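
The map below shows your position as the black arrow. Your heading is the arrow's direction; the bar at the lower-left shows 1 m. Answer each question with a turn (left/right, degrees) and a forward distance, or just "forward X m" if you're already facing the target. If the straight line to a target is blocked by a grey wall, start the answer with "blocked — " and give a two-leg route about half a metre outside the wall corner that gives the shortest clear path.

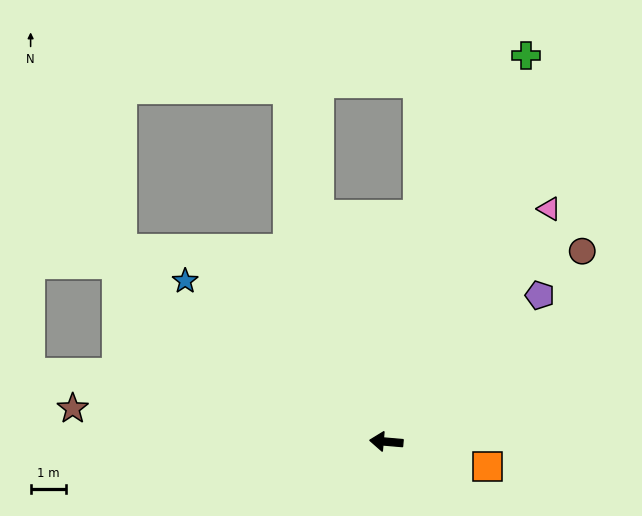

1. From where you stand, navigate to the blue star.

turn right 34°, forward 7.3 m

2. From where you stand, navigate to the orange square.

turn left 171°, forward 2.9 m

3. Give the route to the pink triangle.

turn right 120°, forward 8.0 m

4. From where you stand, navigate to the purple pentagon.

turn right 131°, forward 6.0 m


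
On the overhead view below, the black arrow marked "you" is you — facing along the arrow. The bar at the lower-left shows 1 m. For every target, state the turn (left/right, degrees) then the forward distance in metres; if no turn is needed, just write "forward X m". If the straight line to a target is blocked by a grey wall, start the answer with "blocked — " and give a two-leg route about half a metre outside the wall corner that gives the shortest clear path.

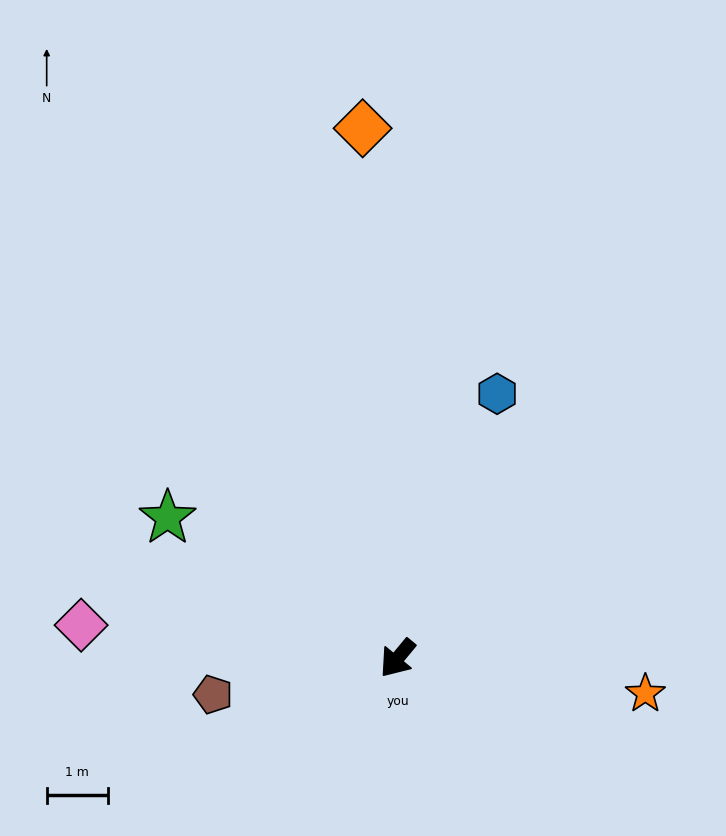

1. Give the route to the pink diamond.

turn right 56°, forward 5.2 m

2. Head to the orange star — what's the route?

turn left 122°, forward 4.1 m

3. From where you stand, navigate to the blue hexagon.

turn right 161°, forward 4.6 m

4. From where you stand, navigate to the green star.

turn right 82°, forward 4.4 m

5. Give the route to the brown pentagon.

turn right 39°, forward 3.1 m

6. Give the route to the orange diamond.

turn right 137°, forward 8.7 m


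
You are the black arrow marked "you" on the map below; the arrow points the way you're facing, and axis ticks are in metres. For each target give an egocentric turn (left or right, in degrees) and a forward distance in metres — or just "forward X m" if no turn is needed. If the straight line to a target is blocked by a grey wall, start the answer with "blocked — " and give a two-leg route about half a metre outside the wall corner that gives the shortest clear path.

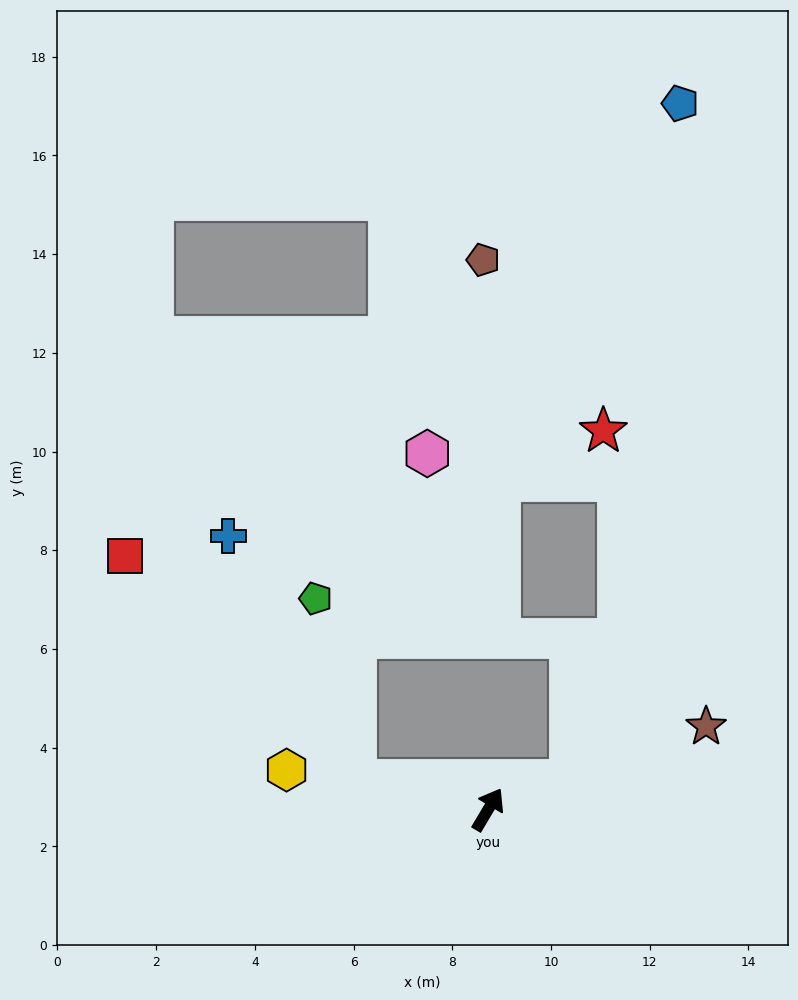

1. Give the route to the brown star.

turn right 38°, forward 4.7 m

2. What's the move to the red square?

blocked — turn left 108°, forward 2.7 m, then turn right 31°, forward 6.5 m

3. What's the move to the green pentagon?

blocked — turn left 108°, forward 2.7 m, then turn right 65°, forward 3.8 m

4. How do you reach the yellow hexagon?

turn left 110°, forward 4.2 m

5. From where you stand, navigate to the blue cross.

blocked — turn left 108°, forward 2.7 m, then turn right 50°, forward 5.6 m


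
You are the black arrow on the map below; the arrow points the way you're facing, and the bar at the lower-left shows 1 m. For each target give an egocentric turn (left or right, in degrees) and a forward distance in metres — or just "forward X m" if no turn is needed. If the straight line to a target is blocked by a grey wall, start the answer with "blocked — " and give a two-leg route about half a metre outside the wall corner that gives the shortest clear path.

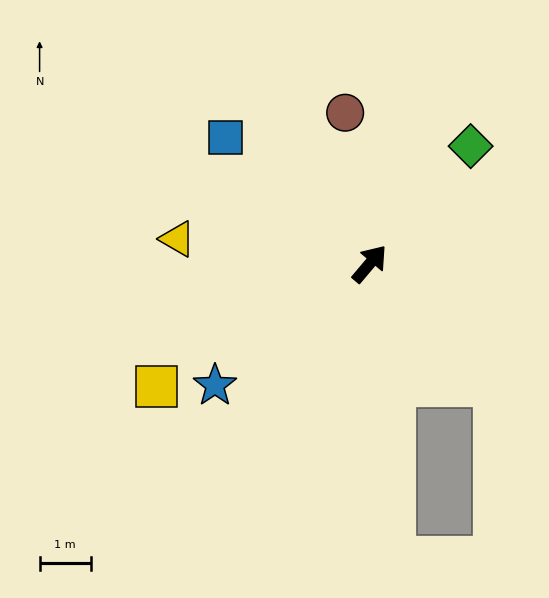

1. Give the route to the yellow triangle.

turn left 123°, forward 3.8 m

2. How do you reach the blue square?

turn left 89°, forward 3.8 m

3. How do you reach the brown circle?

turn left 49°, forward 3.0 m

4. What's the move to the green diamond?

forward 3.0 m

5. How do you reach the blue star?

turn left 168°, forward 3.9 m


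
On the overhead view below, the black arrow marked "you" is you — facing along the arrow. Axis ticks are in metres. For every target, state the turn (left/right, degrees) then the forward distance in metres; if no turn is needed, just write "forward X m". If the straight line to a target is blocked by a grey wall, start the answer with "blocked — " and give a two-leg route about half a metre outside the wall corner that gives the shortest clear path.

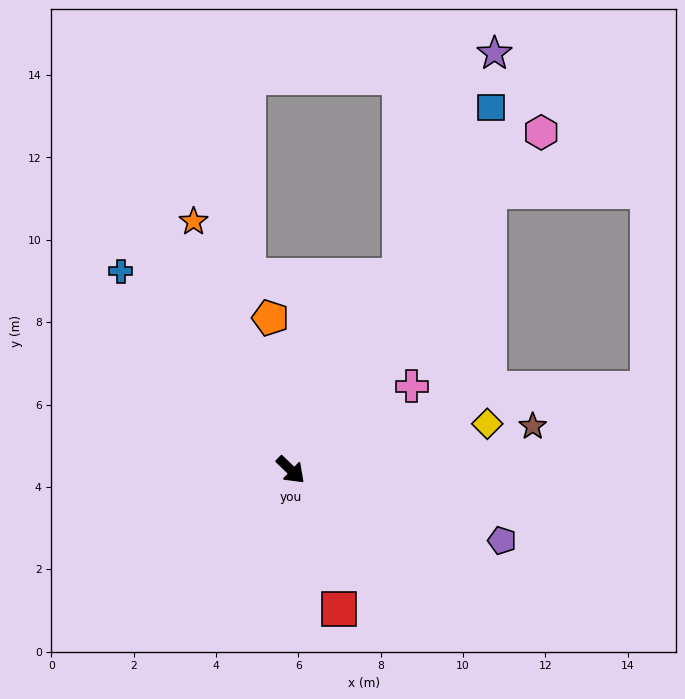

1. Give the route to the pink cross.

turn left 79°, forward 3.6 m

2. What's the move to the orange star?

turn left 155°, forward 6.5 m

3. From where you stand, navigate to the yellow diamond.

turn left 57°, forward 4.9 m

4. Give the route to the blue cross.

turn left 174°, forward 6.4 m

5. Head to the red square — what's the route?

turn right 27°, forward 3.6 m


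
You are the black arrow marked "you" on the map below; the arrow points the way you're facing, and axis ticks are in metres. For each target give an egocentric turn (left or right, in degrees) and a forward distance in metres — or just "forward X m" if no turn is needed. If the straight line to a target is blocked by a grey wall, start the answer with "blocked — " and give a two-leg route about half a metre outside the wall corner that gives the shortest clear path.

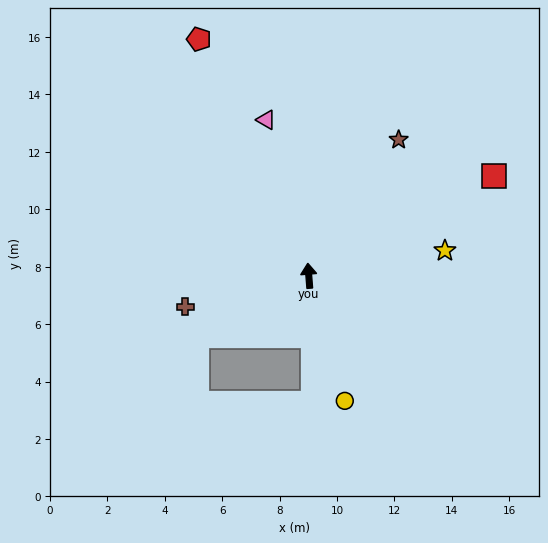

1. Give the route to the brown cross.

turn left 100°, forward 4.4 m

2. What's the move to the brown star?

turn right 38°, forward 5.7 m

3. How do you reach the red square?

turn right 66°, forward 7.3 m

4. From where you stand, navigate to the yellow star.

turn right 84°, forward 4.8 m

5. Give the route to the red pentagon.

turn left 20°, forward 9.1 m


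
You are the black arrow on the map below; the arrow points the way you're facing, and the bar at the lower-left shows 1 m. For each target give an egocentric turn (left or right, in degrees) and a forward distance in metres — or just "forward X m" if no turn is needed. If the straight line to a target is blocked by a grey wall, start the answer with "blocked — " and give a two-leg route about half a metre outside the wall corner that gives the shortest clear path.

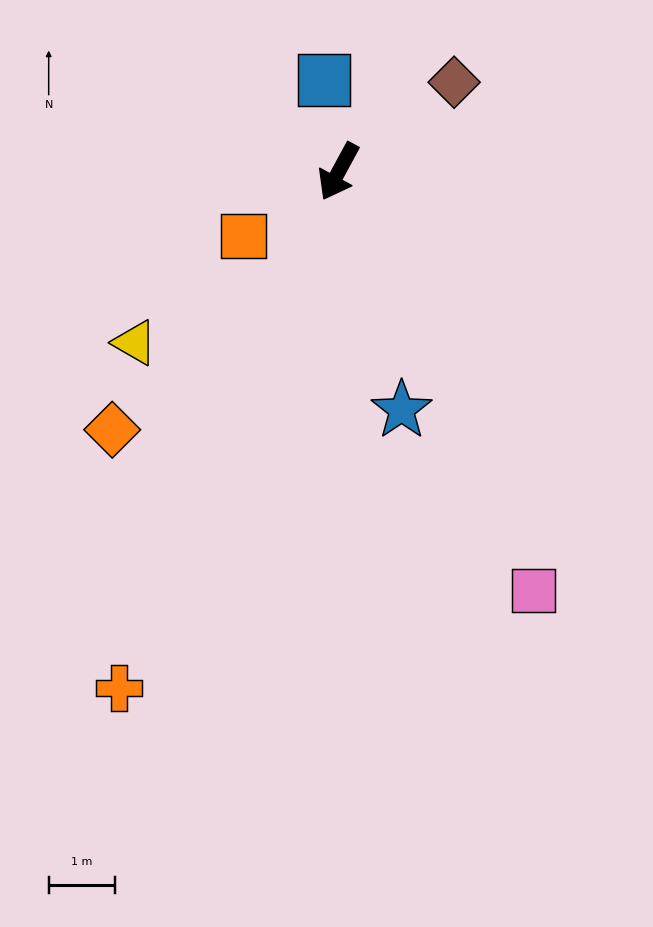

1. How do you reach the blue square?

turn right 143°, forward 1.4 m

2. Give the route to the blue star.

turn left 43°, forward 3.7 m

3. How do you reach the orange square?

turn right 27°, forward 1.7 m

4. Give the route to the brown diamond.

turn left 156°, forward 2.2 m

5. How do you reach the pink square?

turn left 53°, forward 7.0 m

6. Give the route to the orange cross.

turn left 5°, forward 8.5 m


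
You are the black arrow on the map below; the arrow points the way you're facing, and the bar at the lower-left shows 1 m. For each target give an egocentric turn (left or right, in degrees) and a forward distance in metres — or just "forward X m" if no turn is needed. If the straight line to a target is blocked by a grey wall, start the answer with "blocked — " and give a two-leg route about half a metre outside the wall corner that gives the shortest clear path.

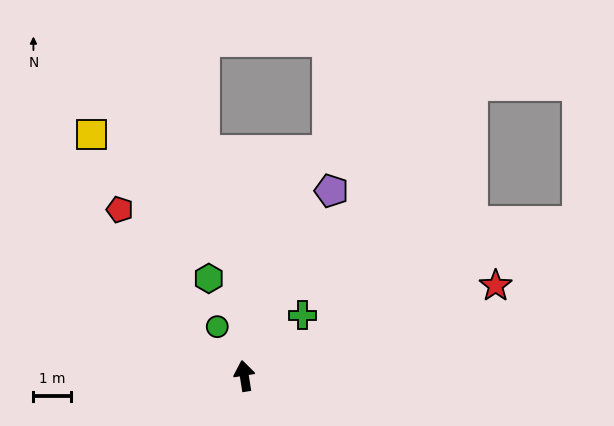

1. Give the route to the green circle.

turn left 20°, forward 1.5 m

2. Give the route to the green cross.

turn right 53°, forward 2.2 m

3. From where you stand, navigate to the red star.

turn right 79°, forward 7.1 m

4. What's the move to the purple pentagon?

turn right 34°, forward 5.4 m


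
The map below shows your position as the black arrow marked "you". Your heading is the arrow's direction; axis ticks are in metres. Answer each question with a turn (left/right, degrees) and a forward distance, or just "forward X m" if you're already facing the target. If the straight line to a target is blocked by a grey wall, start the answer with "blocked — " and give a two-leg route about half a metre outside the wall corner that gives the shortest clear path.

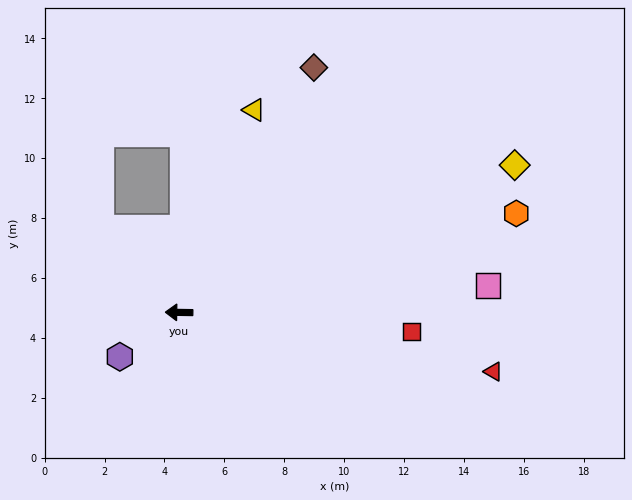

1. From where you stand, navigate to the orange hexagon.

turn right 163°, forward 11.7 m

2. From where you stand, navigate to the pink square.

turn right 174°, forward 10.3 m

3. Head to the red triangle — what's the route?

turn left 170°, forward 10.7 m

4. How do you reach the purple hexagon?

turn left 38°, forward 2.5 m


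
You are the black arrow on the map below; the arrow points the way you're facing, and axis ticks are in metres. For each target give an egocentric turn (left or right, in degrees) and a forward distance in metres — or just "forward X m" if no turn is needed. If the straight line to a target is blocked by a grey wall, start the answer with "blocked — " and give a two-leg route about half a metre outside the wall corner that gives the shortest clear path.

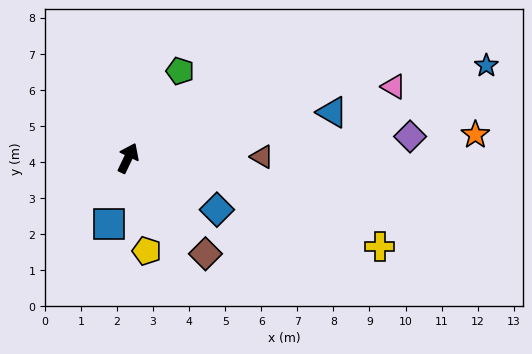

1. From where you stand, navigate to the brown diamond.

turn right 115°, forward 3.4 m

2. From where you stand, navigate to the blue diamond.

turn right 95°, forward 2.8 m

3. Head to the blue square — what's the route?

turn right 170°, forward 1.9 m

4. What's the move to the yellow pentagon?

turn right 143°, forward 2.6 m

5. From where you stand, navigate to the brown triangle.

turn right 64°, forward 3.7 m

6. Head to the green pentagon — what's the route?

turn right 5°, forward 2.8 m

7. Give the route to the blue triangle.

turn right 52°, forward 5.8 m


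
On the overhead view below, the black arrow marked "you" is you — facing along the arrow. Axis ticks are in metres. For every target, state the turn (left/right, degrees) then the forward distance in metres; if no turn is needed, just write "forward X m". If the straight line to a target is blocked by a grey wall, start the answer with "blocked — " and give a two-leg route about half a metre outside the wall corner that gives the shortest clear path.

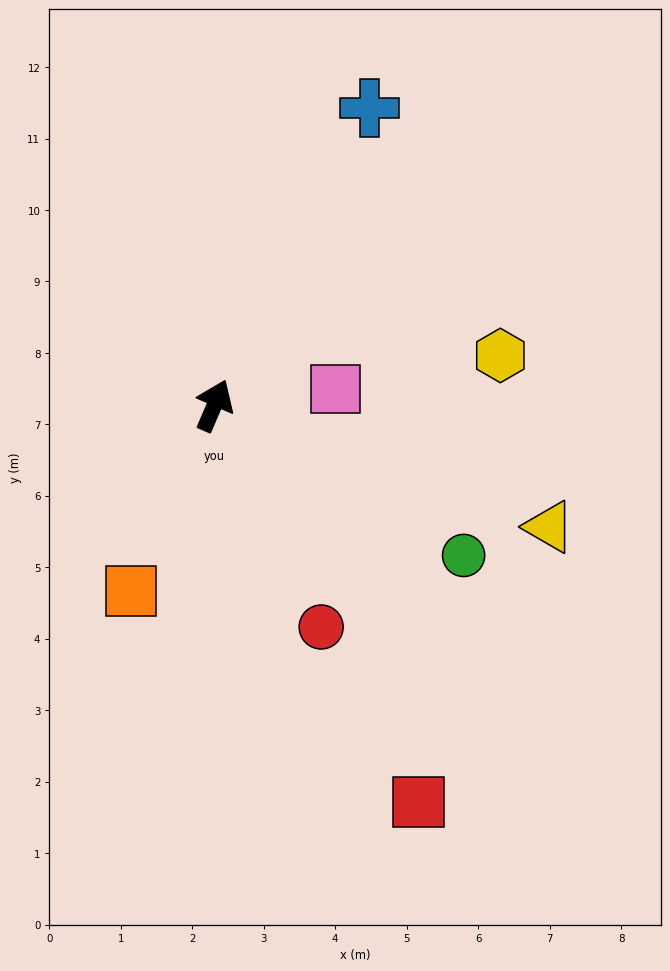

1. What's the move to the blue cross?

turn right 4°, forward 4.7 m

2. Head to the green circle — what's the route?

turn right 98°, forward 4.1 m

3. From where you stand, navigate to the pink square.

turn right 59°, forward 1.7 m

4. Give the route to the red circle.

turn right 131°, forward 3.4 m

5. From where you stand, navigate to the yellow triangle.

turn right 87°, forward 5.0 m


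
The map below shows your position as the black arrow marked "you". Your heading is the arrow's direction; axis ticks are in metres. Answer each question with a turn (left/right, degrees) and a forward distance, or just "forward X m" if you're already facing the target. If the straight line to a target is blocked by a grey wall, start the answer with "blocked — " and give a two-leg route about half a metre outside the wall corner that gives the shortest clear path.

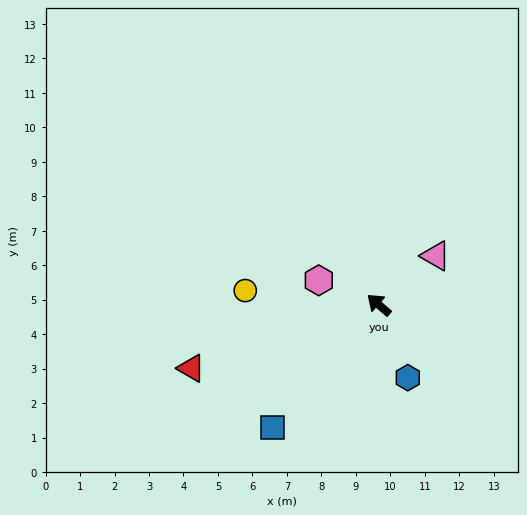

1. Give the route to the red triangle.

turn left 60°, forward 5.7 m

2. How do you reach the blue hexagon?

turn left 153°, forward 2.3 m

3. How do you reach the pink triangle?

turn right 98°, forward 2.2 m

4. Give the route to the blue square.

turn left 90°, forward 4.7 m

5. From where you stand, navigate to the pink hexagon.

turn left 19°, forward 1.9 m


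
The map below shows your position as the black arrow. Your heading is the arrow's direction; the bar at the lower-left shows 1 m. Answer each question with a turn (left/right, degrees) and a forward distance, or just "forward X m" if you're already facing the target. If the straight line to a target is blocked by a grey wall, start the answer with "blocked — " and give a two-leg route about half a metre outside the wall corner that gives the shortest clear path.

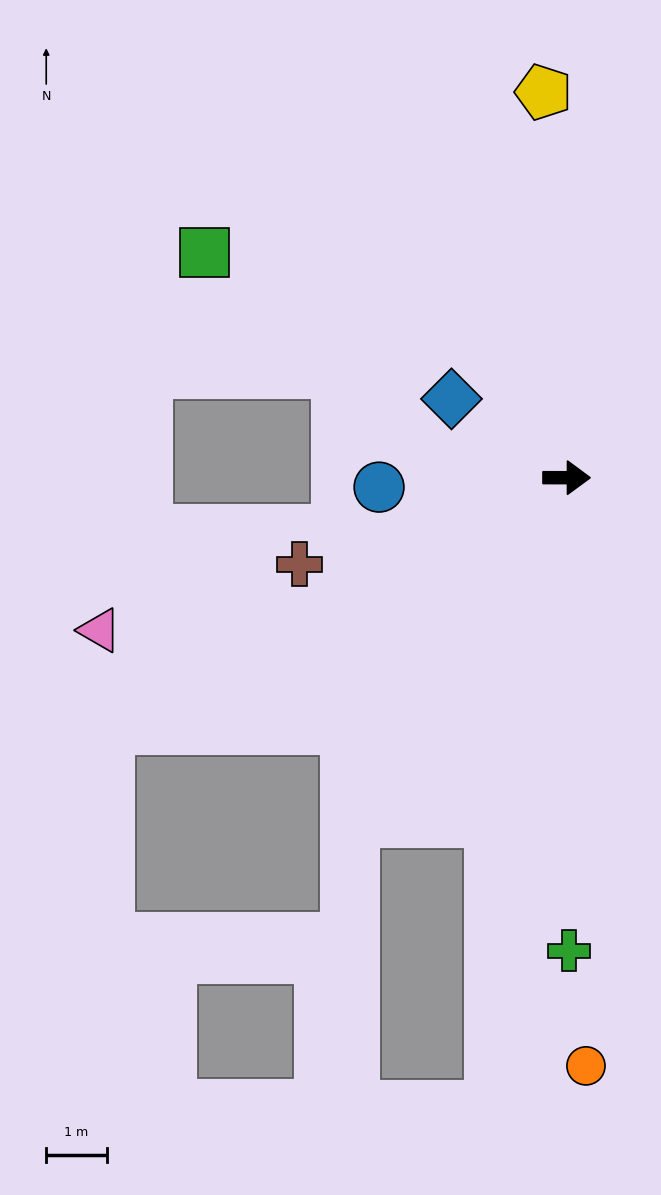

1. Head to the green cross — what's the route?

turn right 90°, forward 7.8 m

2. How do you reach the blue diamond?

turn left 146°, forward 2.3 m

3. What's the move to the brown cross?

turn right 162°, forward 4.7 m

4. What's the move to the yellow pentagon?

turn left 93°, forward 6.4 m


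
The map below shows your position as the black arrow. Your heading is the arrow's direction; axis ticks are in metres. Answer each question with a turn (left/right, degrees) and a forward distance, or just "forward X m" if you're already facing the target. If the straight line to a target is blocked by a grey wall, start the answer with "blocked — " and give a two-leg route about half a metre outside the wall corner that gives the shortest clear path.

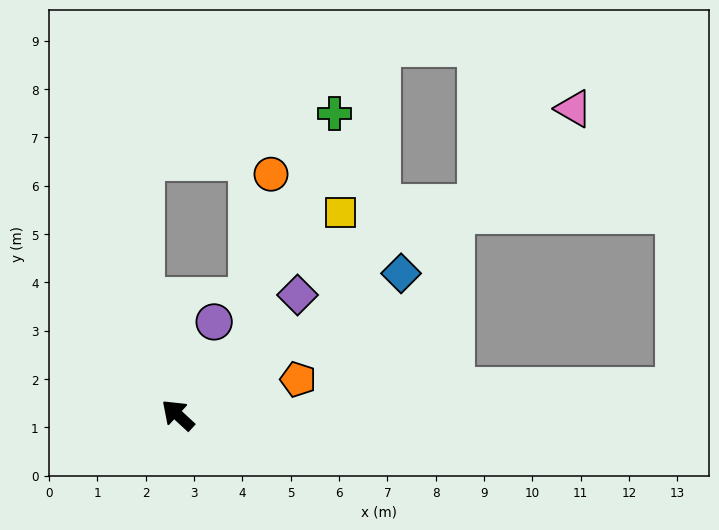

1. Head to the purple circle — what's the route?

turn right 69°, forward 2.1 m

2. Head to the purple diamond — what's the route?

turn right 92°, forward 3.5 m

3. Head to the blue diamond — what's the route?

turn right 105°, forward 5.5 m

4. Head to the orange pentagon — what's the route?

turn right 121°, forward 2.6 m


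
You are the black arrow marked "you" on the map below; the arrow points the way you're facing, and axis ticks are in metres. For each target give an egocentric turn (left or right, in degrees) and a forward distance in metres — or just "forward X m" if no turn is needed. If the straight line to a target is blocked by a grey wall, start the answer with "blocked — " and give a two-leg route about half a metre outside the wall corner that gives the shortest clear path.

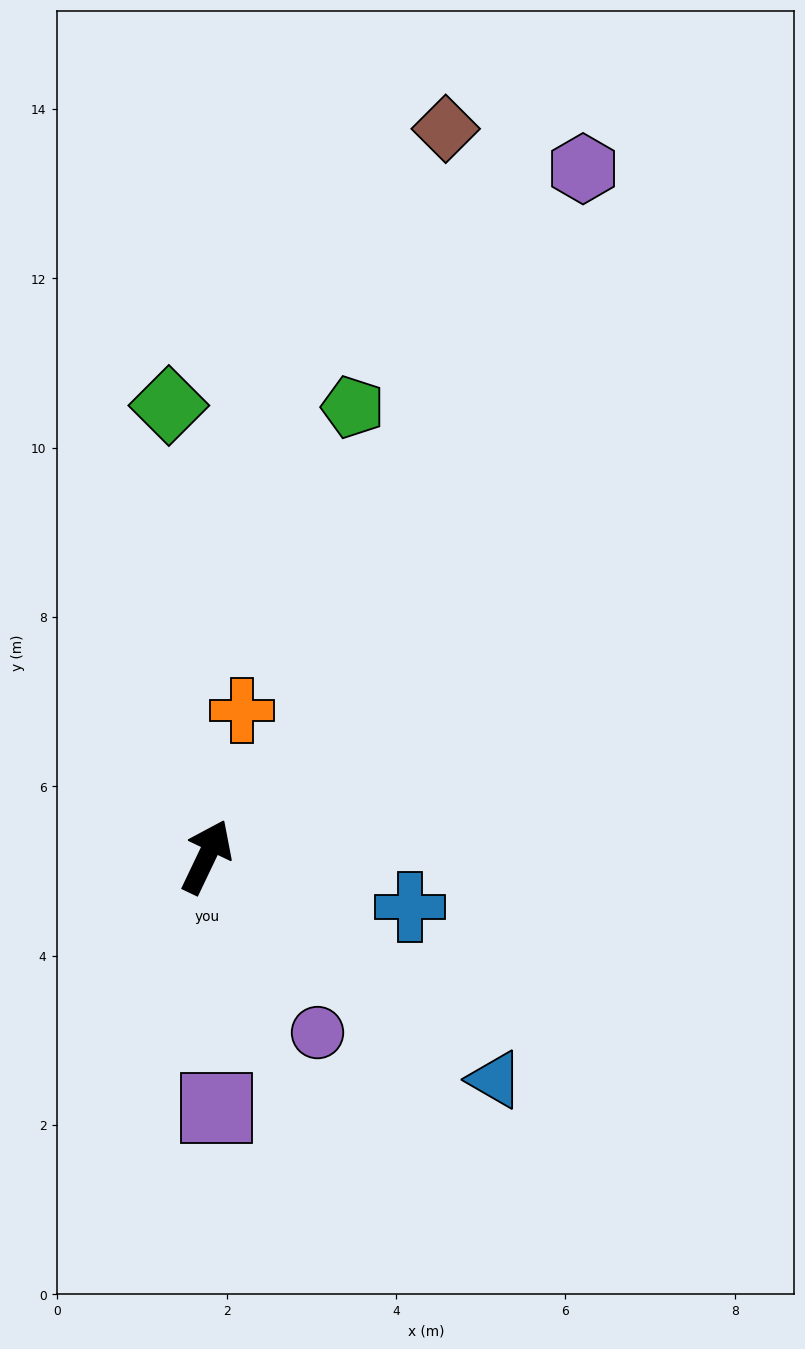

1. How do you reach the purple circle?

turn right 122°, forward 2.5 m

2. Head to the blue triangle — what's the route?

turn right 102°, forward 4.3 m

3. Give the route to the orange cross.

turn left 12°, forward 1.8 m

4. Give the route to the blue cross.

turn right 78°, forward 2.5 m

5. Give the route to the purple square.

turn right 152°, forward 3.0 m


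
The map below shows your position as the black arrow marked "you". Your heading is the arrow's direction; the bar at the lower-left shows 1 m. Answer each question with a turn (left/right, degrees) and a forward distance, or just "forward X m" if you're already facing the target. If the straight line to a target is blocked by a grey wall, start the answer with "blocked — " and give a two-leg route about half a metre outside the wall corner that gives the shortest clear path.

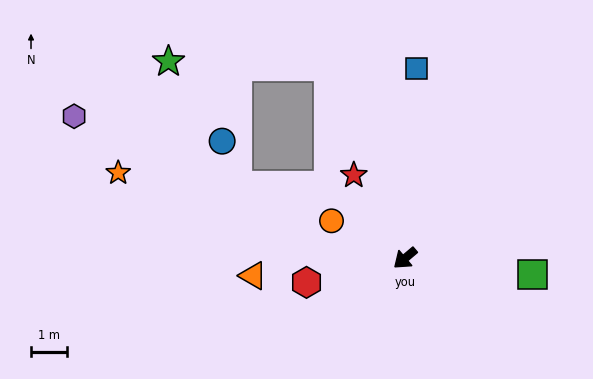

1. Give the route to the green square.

turn left 133°, forward 3.5 m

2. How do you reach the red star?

turn right 99°, forward 2.7 m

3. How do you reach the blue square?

turn right 134°, forward 5.2 m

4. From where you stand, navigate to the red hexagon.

turn right 26°, forward 2.8 m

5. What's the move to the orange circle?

turn right 67°, forward 2.3 m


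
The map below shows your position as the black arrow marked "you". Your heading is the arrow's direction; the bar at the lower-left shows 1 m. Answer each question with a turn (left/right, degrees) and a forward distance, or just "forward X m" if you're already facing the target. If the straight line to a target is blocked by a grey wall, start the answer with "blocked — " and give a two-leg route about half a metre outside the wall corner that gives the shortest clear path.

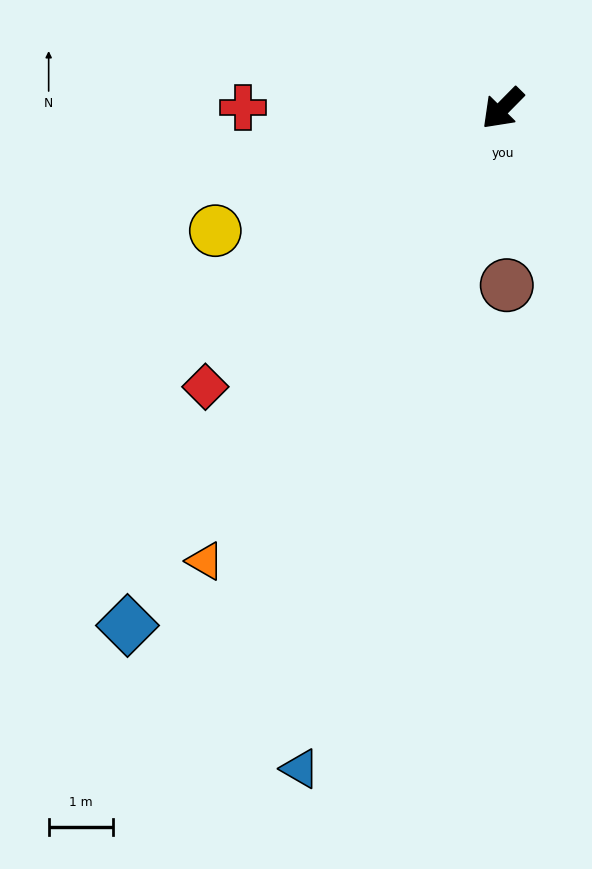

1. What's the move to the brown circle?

turn left 46°, forward 2.7 m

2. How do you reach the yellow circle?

turn right 22°, forward 4.8 m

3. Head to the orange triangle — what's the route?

turn left 11°, forward 8.4 m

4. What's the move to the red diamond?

turn right 2°, forward 6.3 m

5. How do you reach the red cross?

turn right 46°, forward 4.0 m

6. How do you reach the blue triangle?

turn left 28°, forward 10.7 m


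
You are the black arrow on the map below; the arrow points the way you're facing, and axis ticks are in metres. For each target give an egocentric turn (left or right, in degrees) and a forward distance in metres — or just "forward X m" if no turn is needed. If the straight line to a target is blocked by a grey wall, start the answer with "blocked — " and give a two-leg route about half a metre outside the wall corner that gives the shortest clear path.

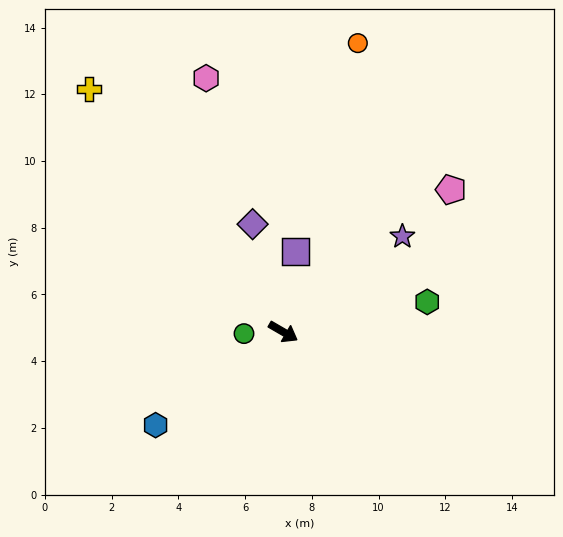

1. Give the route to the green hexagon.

turn left 42°, forward 4.4 m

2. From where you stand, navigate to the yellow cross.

turn left 159°, forward 9.3 m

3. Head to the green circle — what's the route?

turn right 147°, forward 1.2 m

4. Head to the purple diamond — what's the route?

turn left 136°, forward 3.4 m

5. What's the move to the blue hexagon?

turn right 114°, forward 4.7 m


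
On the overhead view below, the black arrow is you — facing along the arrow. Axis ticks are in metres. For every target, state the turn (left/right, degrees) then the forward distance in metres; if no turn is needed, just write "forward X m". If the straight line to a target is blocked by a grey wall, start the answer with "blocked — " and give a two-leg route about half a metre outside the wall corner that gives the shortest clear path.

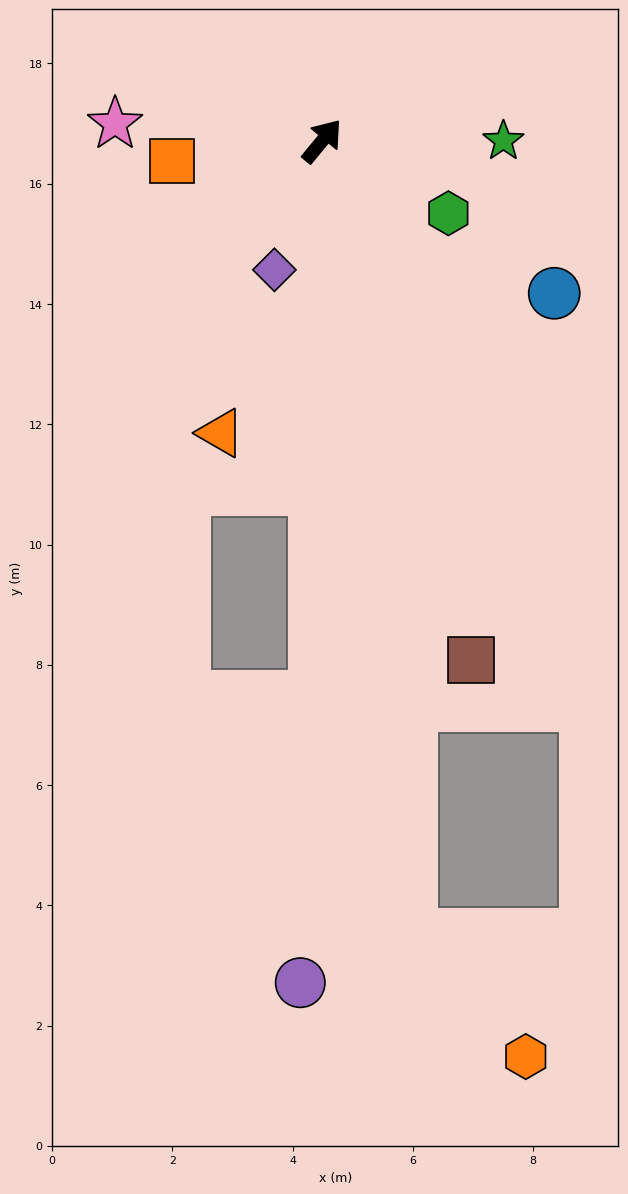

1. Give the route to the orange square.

turn left 137°, forward 2.5 m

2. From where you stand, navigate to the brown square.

turn right 124°, forward 9.0 m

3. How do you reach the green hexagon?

turn right 80°, forward 2.4 m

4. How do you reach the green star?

turn right 50°, forward 3.0 m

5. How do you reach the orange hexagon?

blocked — turn right 134°, forward 13.3 m, then turn left 36°, forward 2.8 m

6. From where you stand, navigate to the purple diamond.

turn right 161°, forward 2.3 m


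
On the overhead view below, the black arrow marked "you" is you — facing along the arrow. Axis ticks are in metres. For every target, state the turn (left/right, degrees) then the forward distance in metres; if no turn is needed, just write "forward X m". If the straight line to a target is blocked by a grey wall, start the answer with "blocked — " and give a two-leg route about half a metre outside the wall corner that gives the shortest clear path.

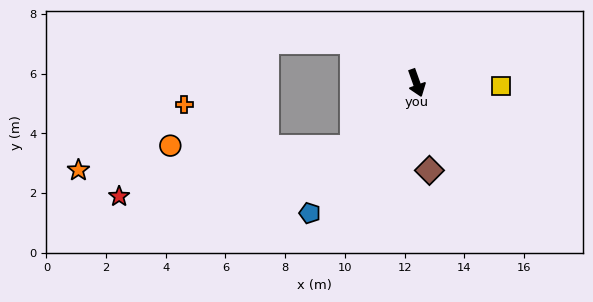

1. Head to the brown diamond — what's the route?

turn right 11°, forward 3.0 m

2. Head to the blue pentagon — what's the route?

turn right 59°, forward 5.6 m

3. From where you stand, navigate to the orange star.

blocked — turn right 65°, forward 3.1 m, then turn right 40°, forward 9.2 m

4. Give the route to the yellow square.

turn left 68°, forward 2.8 m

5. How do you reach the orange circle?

blocked — turn right 65°, forward 3.1 m, then turn right 45°, forward 6.1 m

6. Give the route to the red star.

blocked — turn right 65°, forward 3.1 m, then turn right 33°, forward 8.0 m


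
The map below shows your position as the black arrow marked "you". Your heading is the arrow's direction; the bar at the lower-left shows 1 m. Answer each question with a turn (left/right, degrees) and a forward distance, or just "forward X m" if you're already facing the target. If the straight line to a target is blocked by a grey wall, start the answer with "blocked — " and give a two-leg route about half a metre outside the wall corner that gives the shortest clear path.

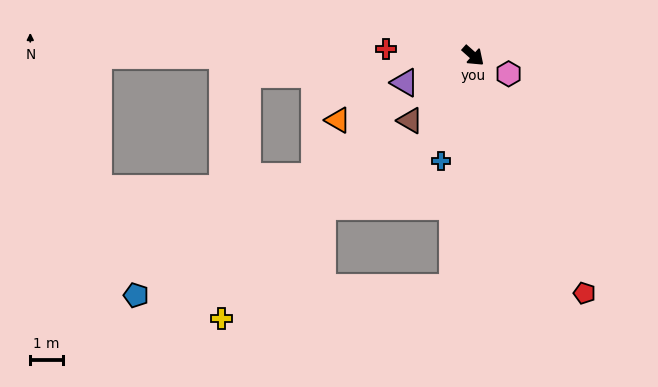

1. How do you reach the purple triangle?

turn right 117°, forward 2.3 m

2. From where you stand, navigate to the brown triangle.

turn right 93°, forward 2.8 m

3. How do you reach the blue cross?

turn right 66°, forward 3.4 m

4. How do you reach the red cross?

turn right 143°, forward 2.7 m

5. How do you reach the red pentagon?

turn right 23°, forward 8.1 m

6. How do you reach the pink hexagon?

turn left 14°, forward 1.2 m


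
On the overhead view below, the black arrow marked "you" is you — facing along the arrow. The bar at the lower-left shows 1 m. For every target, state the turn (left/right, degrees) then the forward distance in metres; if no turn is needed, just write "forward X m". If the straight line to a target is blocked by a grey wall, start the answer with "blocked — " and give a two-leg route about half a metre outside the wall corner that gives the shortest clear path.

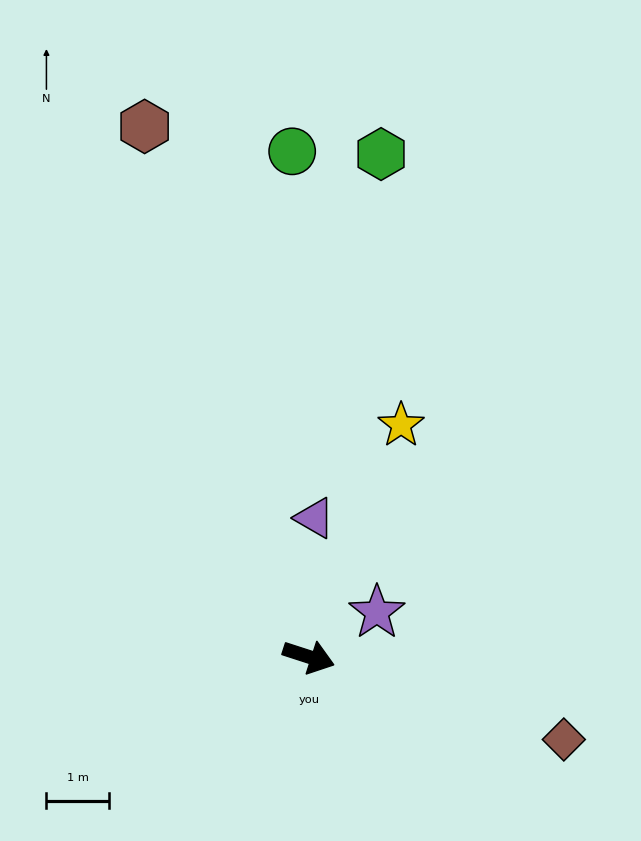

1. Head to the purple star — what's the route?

turn left 51°, forward 1.3 m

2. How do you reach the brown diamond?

forward 4.3 m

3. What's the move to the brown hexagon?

turn left 125°, forward 8.9 m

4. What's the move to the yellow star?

turn left 86°, forward 4.0 m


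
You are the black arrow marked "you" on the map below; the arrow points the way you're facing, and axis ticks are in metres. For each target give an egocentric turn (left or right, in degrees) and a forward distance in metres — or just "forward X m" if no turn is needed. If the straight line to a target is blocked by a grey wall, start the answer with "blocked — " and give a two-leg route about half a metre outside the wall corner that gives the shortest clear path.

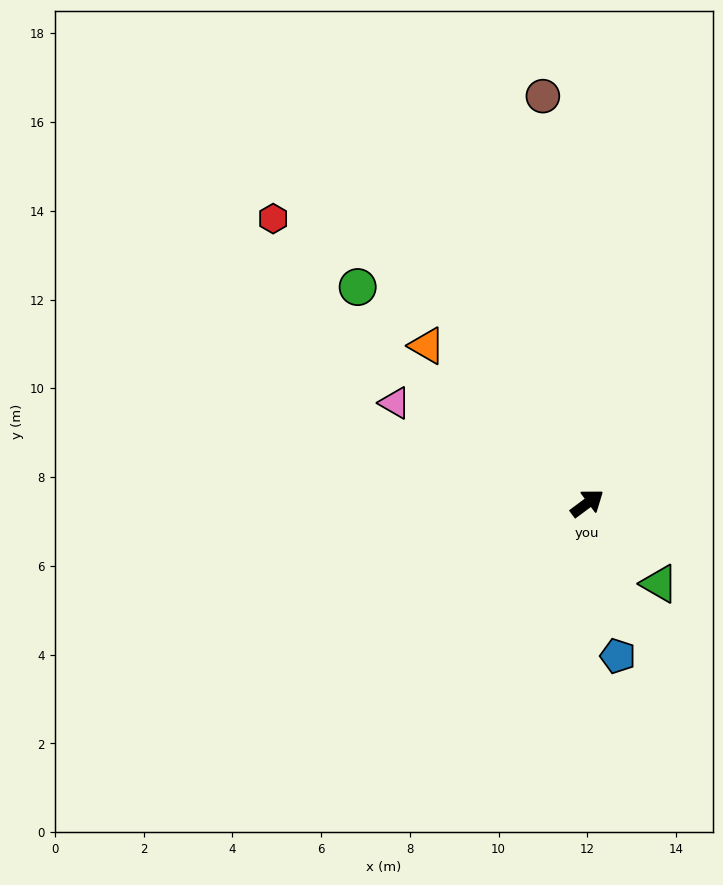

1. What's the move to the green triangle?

turn right 85°, forward 2.4 m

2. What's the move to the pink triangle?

turn left 116°, forward 4.9 m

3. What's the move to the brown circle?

turn left 60°, forward 9.2 m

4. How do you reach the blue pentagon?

turn right 115°, forward 3.5 m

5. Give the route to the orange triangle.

turn left 99°, forward 5.1 m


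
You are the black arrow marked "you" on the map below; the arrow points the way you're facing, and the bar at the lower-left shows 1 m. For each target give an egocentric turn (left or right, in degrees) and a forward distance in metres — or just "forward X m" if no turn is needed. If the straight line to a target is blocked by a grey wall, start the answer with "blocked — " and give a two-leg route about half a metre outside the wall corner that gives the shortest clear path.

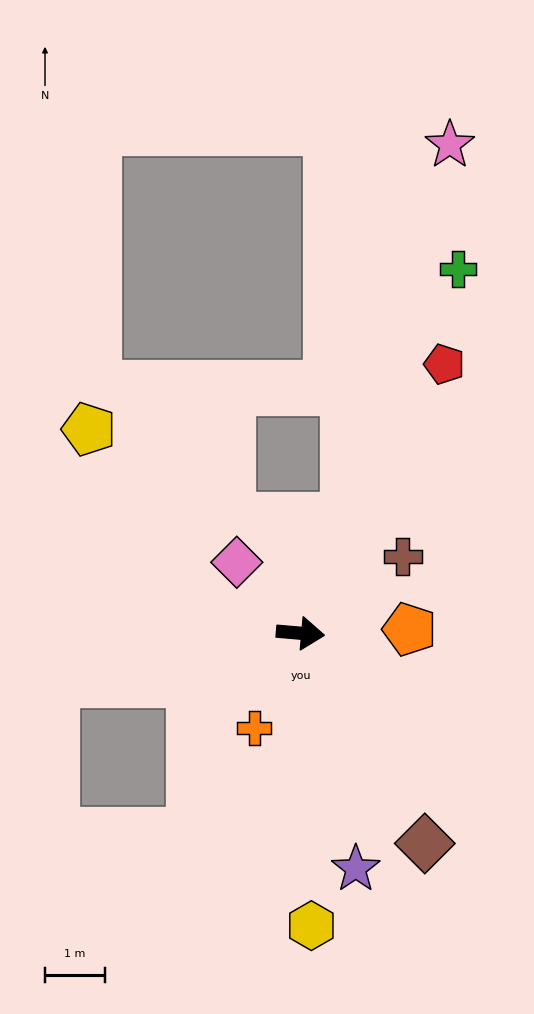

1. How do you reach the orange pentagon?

turn left 7°, forward 1.8 m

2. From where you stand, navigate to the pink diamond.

turn left 137°, forward 1.6 m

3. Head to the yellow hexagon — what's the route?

turn right 83°, forward 4.9 m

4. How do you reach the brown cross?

turn left 42°, forward 2.1 m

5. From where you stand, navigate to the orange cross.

turn right 111°, forward 1.8 m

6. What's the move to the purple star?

turn right 72°, forward 4.0 m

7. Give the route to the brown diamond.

turn right 54°, forward 4.1 m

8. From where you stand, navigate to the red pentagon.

turn left 67°, forward 5.1 m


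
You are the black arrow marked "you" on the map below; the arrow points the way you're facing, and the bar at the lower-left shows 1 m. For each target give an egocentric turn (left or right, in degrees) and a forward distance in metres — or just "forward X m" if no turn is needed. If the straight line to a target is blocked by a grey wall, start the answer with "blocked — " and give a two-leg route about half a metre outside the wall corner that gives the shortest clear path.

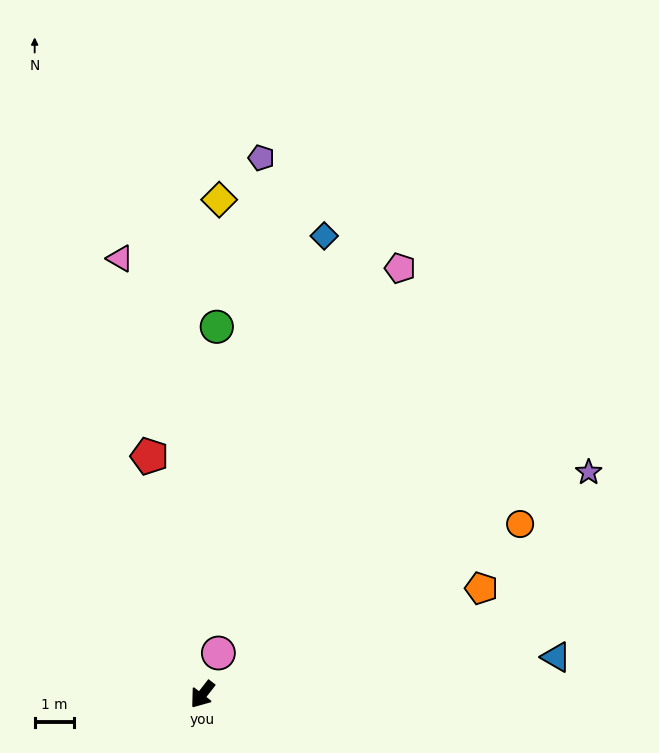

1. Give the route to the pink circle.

turn right 163°, forward 1.1 m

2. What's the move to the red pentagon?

turn right 130°, forward 6.2 m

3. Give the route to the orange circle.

turn left 156°, forward 9.2 m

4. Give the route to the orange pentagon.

turn left 149°, forward 7.6 m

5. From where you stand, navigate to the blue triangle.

turn left 134°, forward 9.0 m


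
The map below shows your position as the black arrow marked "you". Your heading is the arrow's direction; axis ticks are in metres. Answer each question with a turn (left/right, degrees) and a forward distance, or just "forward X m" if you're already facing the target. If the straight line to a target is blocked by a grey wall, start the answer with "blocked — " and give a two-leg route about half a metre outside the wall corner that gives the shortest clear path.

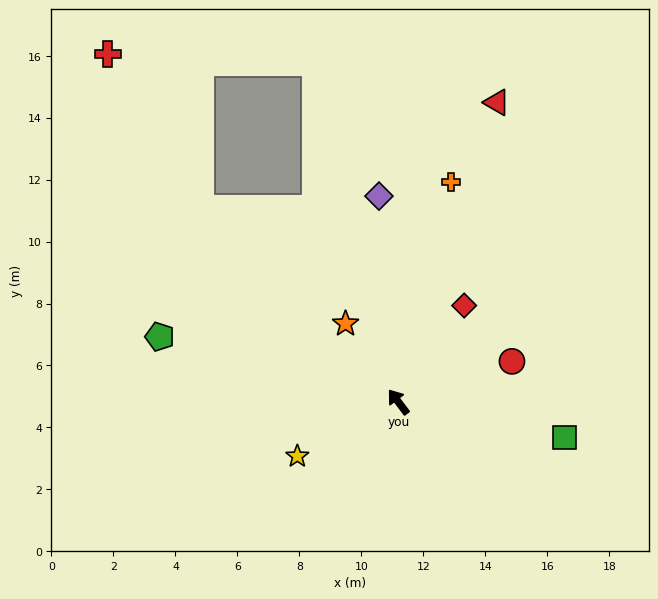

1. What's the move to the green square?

turn right 139°, forward 5.5 m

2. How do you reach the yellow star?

turn left 81°, forward 3.7 m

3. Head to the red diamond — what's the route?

turn right 72°, forward 3.8 m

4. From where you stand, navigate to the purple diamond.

turn right 32°, forward 6.7 m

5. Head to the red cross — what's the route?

blocked — turn left 8°, forward 8.9 m, then turn right 14°, forward 5.8 m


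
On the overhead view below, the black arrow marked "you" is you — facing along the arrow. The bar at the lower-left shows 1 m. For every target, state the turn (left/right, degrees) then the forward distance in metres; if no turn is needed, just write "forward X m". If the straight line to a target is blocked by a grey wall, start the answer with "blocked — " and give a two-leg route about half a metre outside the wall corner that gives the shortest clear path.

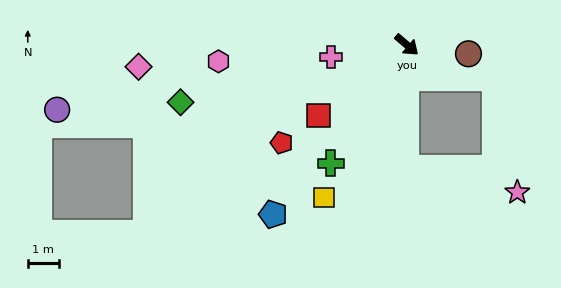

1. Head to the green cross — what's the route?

turn right 82°, forward 4.5 m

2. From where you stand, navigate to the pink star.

blocked — turn right 50°, forward 4.0 m, then turn left 78°, forward 3.7 m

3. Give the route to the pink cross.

turn right 130°, forward 2.5 m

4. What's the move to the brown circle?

turn left 32°, forward 2.0 m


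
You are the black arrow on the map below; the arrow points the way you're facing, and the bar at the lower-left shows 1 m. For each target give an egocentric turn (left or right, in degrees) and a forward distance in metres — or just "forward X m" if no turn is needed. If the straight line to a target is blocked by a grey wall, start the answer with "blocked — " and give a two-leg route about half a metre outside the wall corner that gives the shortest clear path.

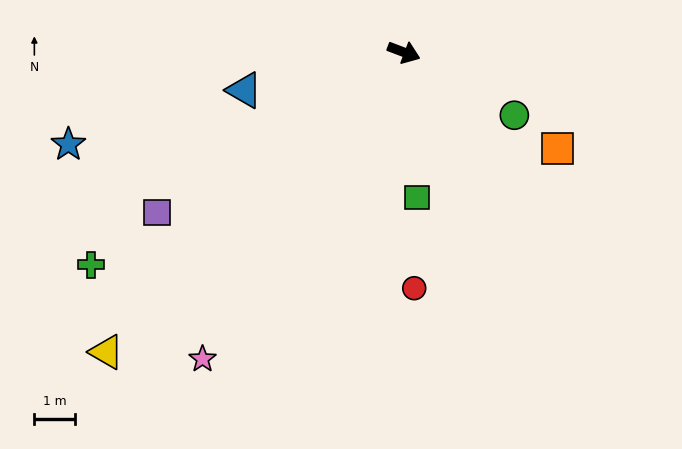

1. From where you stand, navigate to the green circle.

turn right 9°, forward 3.1 m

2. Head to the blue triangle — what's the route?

turn right 146°, forward 4.0 m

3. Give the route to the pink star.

turn right 102°, forward 9.0 m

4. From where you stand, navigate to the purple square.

turn right 126°, forward 7.2 m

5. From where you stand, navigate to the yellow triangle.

turn right 114°, forward 10.3 m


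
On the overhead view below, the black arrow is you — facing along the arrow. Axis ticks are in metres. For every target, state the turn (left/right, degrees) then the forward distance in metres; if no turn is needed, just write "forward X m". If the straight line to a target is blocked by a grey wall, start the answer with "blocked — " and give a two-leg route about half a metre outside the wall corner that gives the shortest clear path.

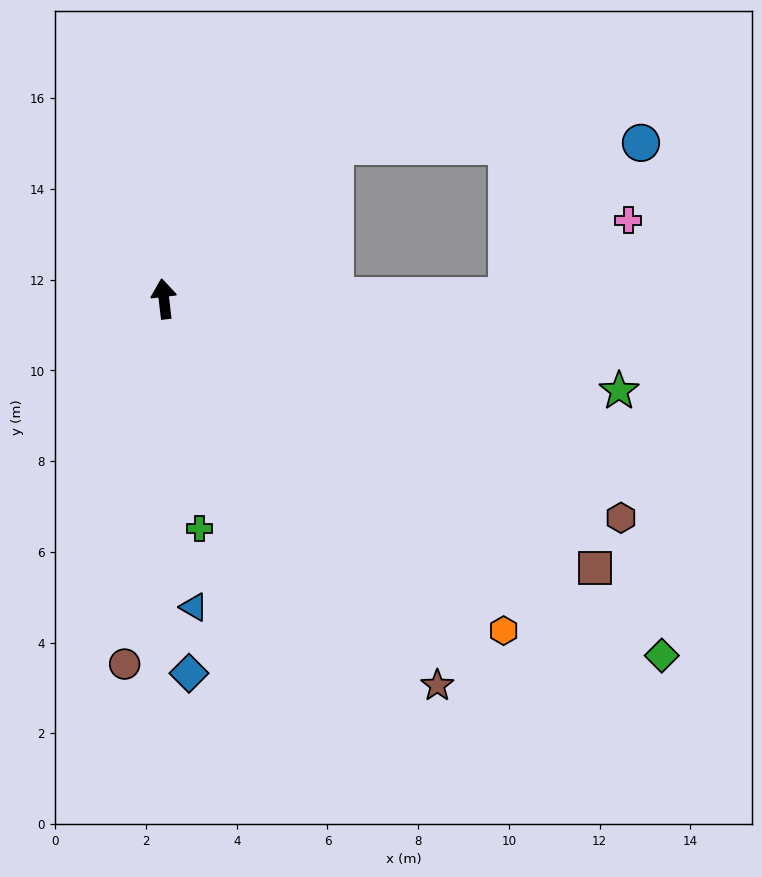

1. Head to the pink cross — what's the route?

blocked — turn right 96°, forward 7.6 m, then turn left 31°, forward 3.2 m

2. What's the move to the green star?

turn right 108°, forward 10.2 m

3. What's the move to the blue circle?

blocked — turn right 55°, forward 5.1 m, then turn right 41°, forward 6.8 m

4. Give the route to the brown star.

turn right 151°, forward 10.4 m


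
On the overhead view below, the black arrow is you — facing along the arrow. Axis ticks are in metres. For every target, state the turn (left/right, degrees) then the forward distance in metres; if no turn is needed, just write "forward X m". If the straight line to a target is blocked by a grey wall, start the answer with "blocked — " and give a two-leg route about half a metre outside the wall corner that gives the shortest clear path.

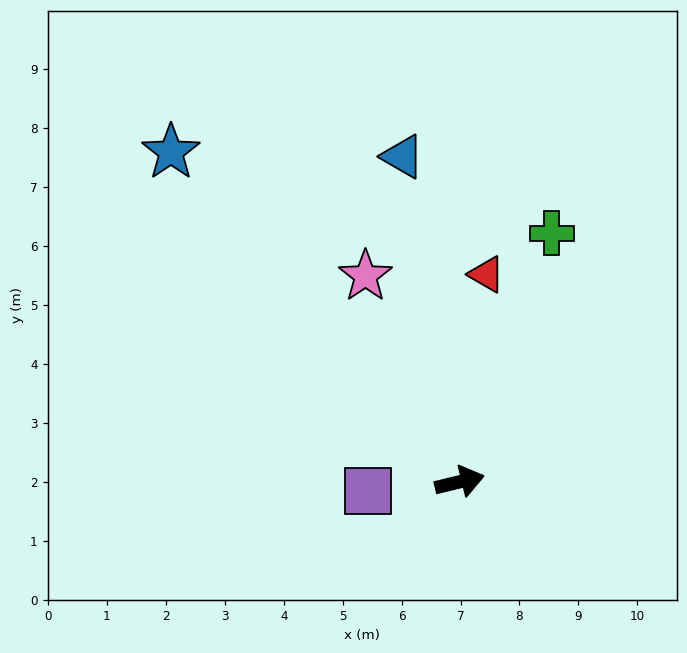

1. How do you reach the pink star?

turn left 101°, forward 3.8 m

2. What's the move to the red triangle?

turn left 69°, forward 3.5 m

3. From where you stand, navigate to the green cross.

turn left 56°, forward 4.5 m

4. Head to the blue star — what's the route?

turn left 118°, forward 7.4 m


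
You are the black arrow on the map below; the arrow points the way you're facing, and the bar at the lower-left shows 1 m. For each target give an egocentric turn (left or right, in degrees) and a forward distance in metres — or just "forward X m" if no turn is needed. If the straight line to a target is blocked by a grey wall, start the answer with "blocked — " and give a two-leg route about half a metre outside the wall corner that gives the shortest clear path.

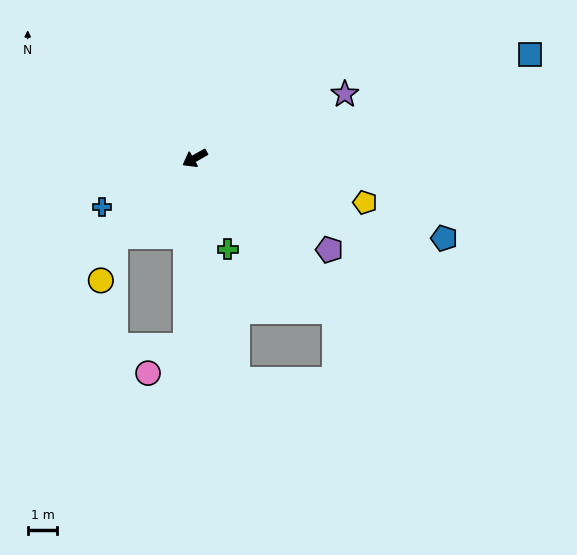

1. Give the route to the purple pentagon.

turn left 116°, forward 5.5 m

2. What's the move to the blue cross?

forward 3.5 m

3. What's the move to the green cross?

turn left 80°, forward 3.3 m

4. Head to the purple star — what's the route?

turn left 174°, forward 5.5 m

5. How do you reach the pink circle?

blocked — turn left 58°, forward 6.3 m, then turn right 51°, forward 1.6 m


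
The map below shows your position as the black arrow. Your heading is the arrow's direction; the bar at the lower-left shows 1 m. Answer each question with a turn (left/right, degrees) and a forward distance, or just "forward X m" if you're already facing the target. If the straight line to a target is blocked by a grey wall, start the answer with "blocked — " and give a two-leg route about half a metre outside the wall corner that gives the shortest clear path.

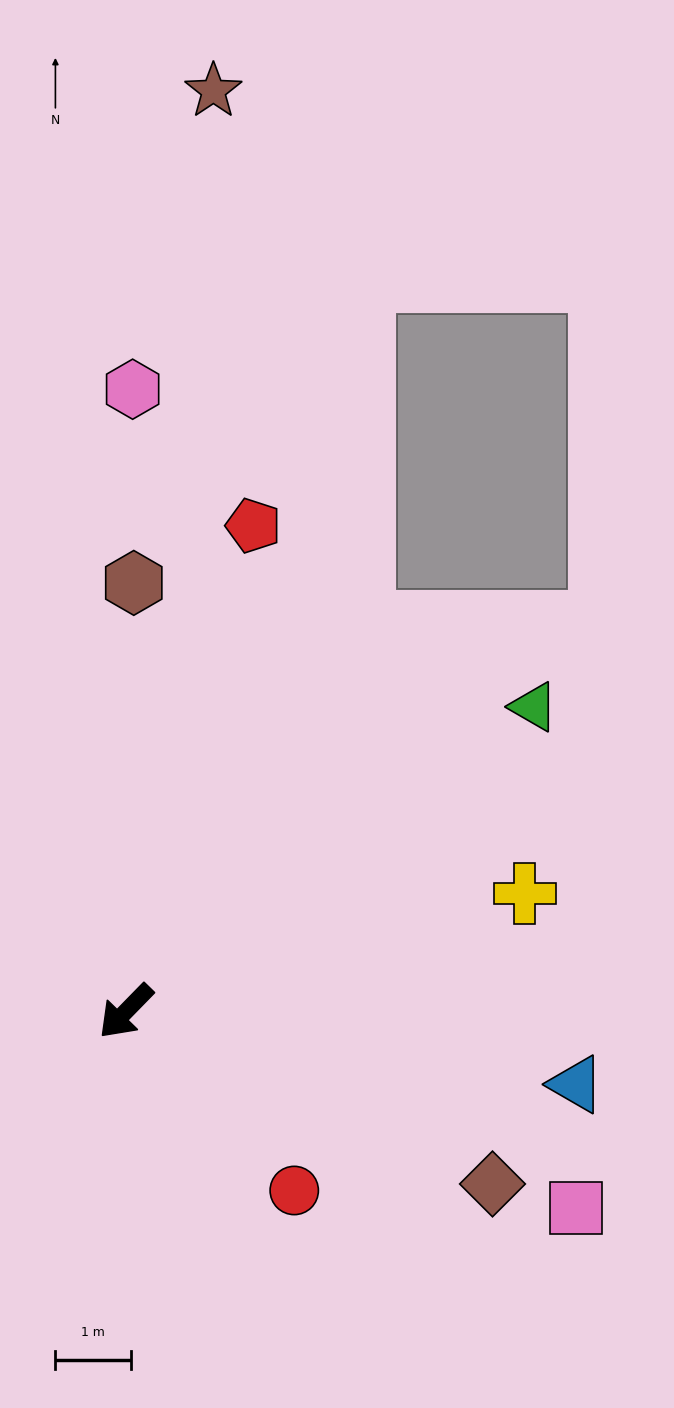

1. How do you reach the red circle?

turn left 88°, forward 3.2 m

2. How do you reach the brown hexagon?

turn right 137°, forward 5.6 m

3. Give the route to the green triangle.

turn left 171°, forward 6.7 m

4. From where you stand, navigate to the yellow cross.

turn left 151°, forward 5.5 m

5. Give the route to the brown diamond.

turn left 109°, forward 5.3 m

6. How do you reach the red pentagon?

turn right 150°, forward 6.6 m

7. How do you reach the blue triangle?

turn left 125°, forward 6.0 m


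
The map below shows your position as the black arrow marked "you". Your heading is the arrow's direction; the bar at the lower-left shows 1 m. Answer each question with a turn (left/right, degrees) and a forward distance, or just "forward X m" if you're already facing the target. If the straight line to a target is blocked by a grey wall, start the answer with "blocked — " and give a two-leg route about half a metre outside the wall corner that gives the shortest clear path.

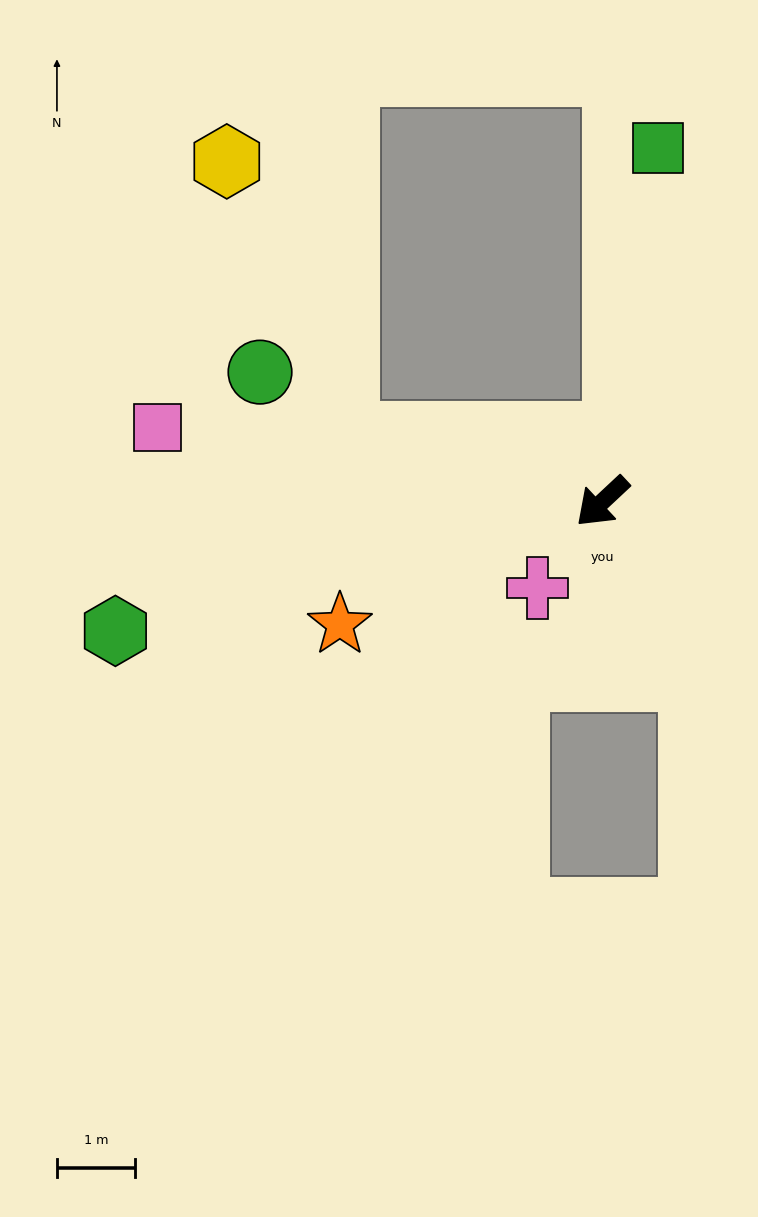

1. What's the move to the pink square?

turn right 53°, forward 5.8 m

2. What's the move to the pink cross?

turn left 10°, forward 1.4 m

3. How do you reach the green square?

turn right 142°, forward 4.6 m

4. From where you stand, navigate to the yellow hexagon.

blocked — turn right 58°, forward 3.4 m, then turn right 52°, forward 3.8 m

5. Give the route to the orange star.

turn right 18°, forward 3.7 m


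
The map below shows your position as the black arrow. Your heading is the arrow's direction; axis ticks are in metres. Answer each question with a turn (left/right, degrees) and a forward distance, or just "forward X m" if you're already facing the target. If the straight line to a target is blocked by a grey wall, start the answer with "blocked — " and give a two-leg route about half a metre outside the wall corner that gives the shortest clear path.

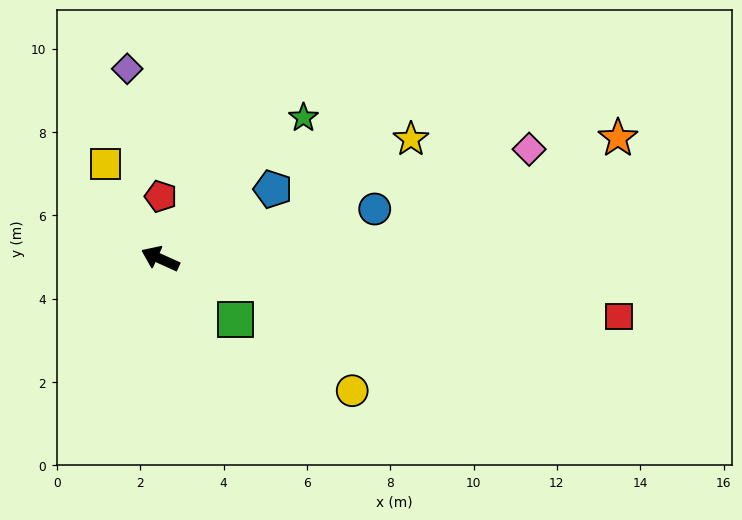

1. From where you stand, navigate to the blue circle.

turn right 143°, forward 5.3 m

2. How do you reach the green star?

turn right 111°, forward 4.8 m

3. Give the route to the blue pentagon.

turn right 124°, forward 3.2 m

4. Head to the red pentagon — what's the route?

turn right 66°, forward 1.5 m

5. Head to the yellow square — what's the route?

turn right 36°, forward 2.6 m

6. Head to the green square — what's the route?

turn left 166°, forward 2.3 m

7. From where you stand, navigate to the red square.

turn right 163°, forward 11.1 m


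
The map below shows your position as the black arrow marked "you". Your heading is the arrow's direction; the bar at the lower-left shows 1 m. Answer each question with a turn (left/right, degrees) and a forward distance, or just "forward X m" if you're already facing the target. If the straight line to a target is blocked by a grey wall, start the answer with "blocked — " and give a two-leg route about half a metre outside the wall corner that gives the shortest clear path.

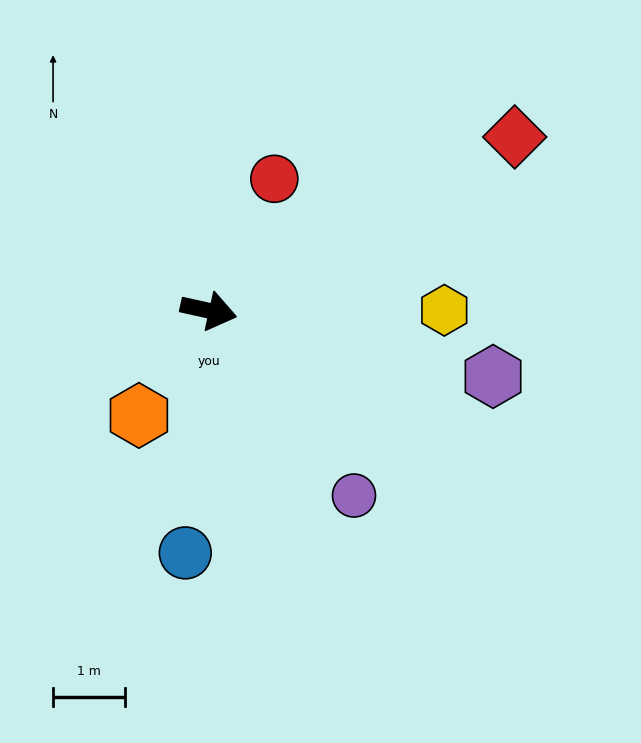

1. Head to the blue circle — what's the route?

turn right 83°, forward 3.4 m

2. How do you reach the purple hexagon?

forward 4.1 m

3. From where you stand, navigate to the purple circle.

turn right 39°, forward 3.3 m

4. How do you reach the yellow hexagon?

turn left 13°, forward 3.3 m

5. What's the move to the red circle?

turn left 76°, forward 2.0 m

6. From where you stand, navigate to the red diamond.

turn left 42°, forward 4.9 m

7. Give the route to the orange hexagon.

turn right 111°, forward 1.7 m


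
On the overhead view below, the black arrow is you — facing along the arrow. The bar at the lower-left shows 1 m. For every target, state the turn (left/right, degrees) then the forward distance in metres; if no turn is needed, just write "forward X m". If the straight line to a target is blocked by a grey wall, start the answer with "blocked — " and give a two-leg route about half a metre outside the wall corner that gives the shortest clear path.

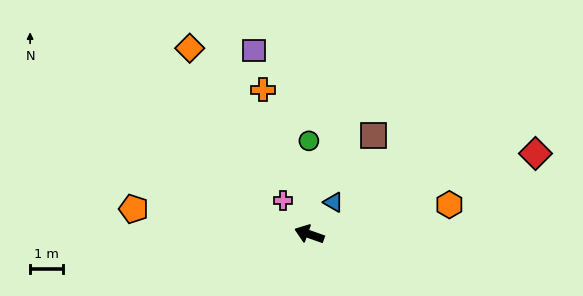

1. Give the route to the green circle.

turn right 70°, forward 2.8 m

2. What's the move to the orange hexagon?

turn right 149°, forward 4.3 m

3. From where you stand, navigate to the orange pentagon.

turn left 11°, forward 5.4 m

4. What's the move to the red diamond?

turn right 141°, forward 7.3 m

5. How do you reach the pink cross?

turn right 33°, forward 1.3 m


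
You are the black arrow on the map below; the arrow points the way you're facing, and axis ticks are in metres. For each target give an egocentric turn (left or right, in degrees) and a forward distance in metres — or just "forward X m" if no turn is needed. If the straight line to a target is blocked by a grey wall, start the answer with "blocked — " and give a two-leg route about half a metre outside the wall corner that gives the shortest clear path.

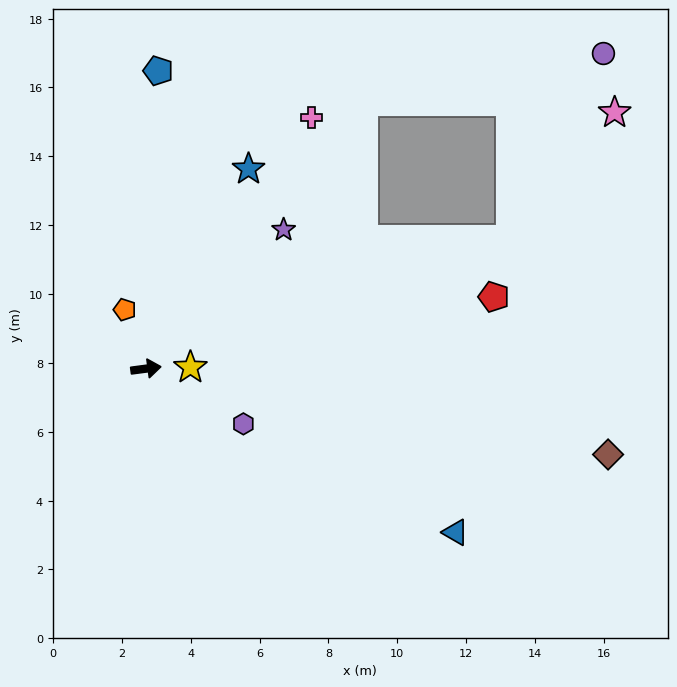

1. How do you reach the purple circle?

blocked — turn left 43°, forward 10.0 m, then turn right 39°, forward 7.1 m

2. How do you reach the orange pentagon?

turn left 102°, forward 1.8 m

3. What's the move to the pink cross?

turn left 49°, forward 8.7 m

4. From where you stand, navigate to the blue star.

turn left 55°, forward 6.5 m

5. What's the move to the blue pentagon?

turn left 80°, forward 8.7 m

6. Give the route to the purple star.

turn left 38°, forward 5.7 m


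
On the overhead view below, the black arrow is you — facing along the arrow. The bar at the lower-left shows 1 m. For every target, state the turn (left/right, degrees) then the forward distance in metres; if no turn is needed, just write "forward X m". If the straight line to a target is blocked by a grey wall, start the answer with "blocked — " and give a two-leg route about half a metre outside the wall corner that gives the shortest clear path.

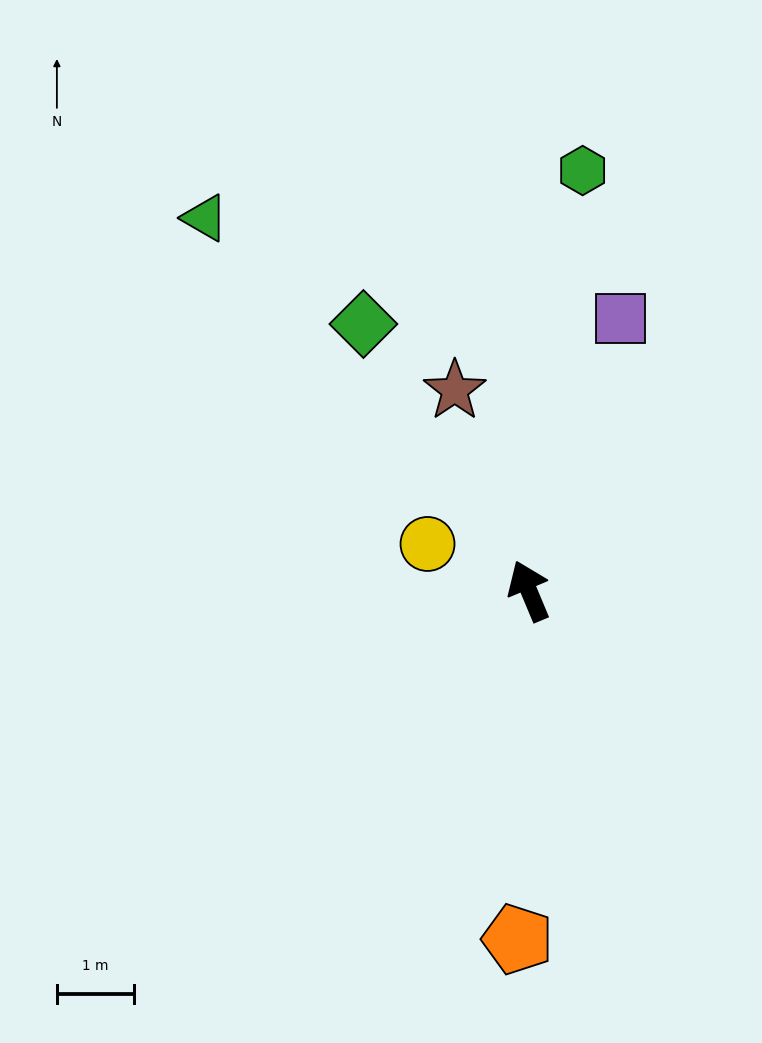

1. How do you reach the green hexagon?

turn right 30°, forward 5.5 m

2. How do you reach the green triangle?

turn left 18°, forward 6.4 m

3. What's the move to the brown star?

turn right 2°, forward 2.8 m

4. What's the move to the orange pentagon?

turn left 155°, forward 4.5 m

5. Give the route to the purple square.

turn right 41°, forward 3.7 m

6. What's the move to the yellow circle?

turn left 42°, forward 1.5 m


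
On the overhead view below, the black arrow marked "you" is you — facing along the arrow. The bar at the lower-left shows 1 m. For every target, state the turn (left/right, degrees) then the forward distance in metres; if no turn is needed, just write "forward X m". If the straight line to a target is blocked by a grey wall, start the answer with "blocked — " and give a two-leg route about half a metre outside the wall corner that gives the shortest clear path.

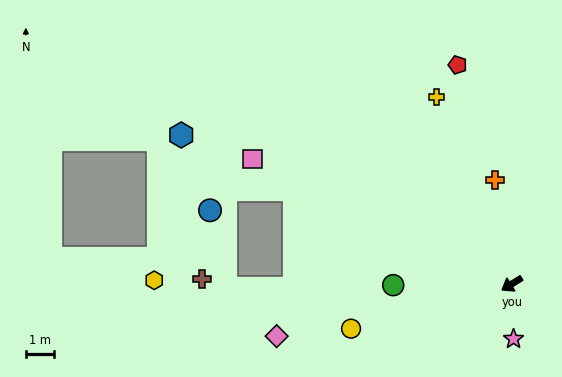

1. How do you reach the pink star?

turn left 60°, forward 2.0 m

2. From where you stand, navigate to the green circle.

turn right 31°, forward 4.3 m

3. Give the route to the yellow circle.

turn right 16°, forward 6.0 m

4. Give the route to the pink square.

turn right 57°, forward 10.4 m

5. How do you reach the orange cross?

turn right 113°, forward 3.8 m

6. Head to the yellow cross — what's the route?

turn right 100°, forward 7.3 m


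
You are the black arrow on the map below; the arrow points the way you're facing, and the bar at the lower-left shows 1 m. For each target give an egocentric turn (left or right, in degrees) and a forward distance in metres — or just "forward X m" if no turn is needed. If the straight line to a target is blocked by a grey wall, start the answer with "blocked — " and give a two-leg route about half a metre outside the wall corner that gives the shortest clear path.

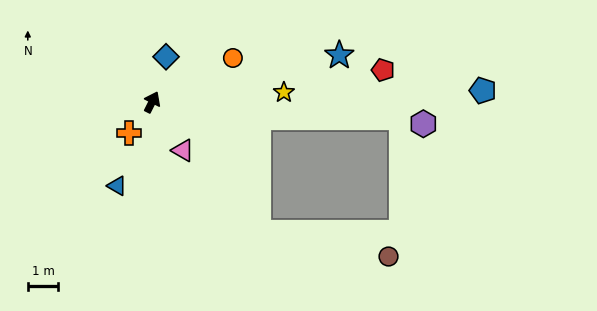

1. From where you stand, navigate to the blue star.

turn right 49°, forward 6.3 m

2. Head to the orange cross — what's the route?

turn left 170°, forward 1.3 m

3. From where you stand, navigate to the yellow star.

turn right 59°, forward 4.3 m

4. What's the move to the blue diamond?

turn left 10°, forward 1.6 m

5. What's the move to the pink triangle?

turn right 121°, forward 1.9 m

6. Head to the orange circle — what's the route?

turn right 35°, forward 3.0 m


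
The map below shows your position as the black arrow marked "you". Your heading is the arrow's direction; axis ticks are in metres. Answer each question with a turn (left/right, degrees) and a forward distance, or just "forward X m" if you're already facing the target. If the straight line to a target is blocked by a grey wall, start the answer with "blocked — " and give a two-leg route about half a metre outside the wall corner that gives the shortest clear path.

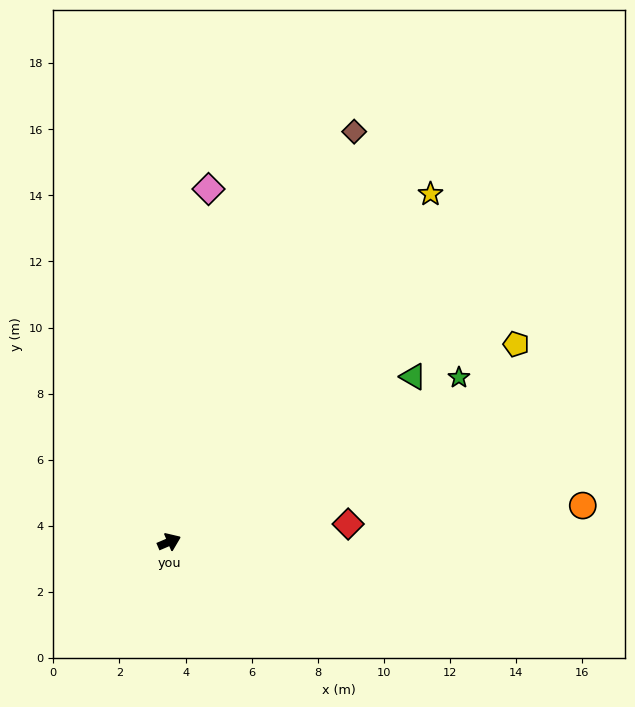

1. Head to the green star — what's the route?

turn left 6°, forward 10.1 m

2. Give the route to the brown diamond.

turn left 43°, forward 13.6 m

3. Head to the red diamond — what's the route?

turn right 17°, forward 5.4 m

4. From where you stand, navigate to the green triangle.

turn left 11°, forward 8.9 m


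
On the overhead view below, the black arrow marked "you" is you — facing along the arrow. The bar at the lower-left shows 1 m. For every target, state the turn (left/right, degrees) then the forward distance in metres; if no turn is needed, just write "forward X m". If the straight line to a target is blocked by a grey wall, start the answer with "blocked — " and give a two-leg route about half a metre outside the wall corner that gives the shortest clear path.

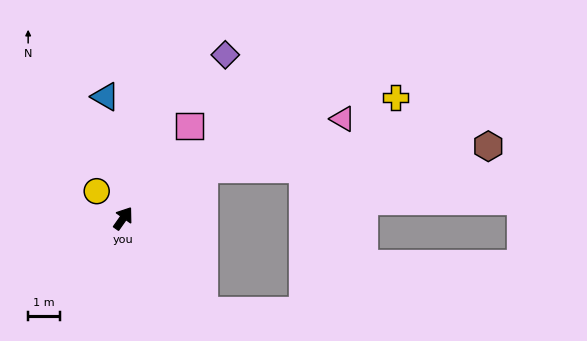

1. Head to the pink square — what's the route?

forward 3.6 m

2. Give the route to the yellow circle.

turn left 80°, forward 1.2 m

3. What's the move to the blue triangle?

turn left 44°, forward 3.8 m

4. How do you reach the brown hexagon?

blocked — turn right 24°, forward 3.0 m, then turn right 26°, forward 8.9 m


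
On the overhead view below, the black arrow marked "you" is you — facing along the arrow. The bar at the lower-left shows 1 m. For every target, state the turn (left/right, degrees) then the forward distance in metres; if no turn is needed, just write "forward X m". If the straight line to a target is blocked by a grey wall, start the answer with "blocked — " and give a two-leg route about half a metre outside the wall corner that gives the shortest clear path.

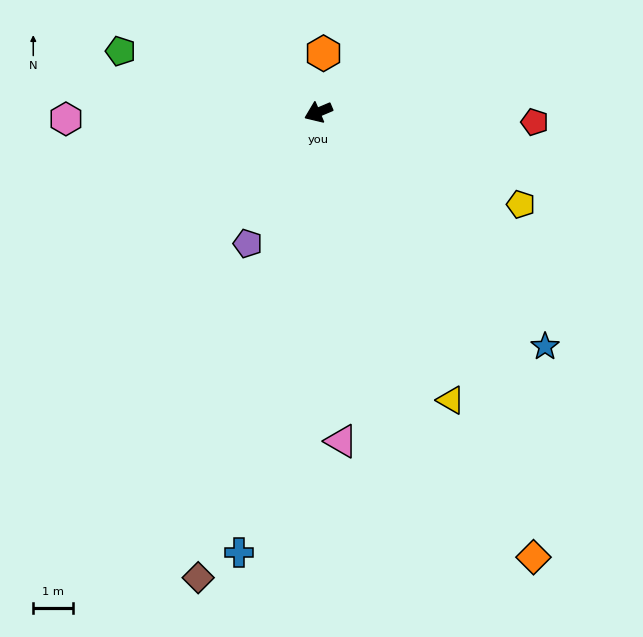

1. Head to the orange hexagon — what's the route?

turn right 118°, forward 1.5 m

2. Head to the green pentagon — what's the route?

turn right 40°, forward 5.1 m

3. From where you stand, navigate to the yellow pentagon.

turn left 133°, forward 5.5 m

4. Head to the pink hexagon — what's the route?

turn right 21°, forward 6.3 m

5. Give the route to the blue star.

turn left 111°, forward 8.1 m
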